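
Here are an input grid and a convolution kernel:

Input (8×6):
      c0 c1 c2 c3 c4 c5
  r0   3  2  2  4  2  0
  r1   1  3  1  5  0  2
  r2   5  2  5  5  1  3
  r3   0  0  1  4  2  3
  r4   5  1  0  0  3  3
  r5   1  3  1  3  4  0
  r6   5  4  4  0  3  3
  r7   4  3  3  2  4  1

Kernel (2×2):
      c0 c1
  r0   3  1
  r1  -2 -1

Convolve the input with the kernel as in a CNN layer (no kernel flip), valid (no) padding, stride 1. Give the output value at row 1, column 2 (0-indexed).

-7

The receptive field on the input at this output position is [1 5 / 5 5]. Elementwise product with the kernel and sum: 1·3 + 5·1 + 5·-2 + 5·-1.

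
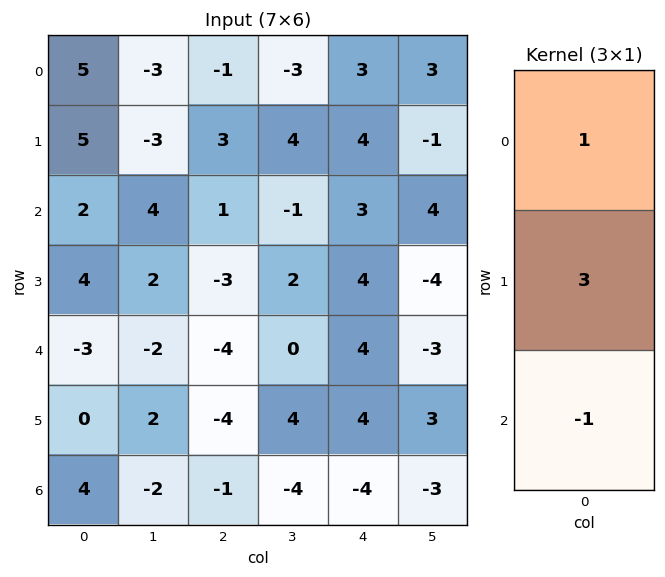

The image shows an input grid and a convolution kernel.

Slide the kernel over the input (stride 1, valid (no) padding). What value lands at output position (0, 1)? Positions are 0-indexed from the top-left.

-16

The receptive field on the input at this output position is [-3 / -3 / 4]. Elementwise product with the kernel and sum: -3·1 + -3·3 + 4·-1.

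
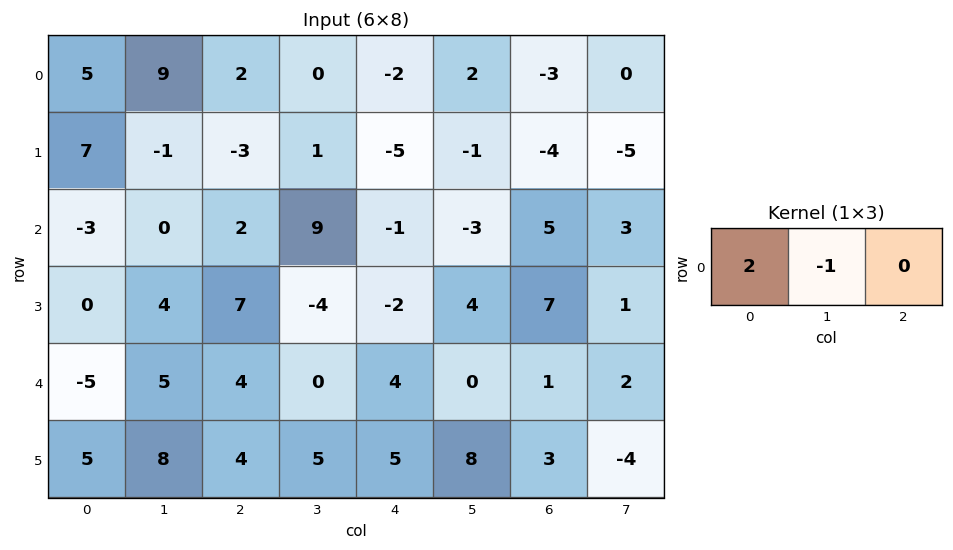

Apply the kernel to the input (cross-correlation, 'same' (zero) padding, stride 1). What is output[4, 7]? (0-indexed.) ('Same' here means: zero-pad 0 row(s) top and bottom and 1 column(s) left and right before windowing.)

The receptive field on the zero-padded input at this output position is [1 2 0]. Elementwise product with the kernel and sum: 1·2 + 2·-1.

0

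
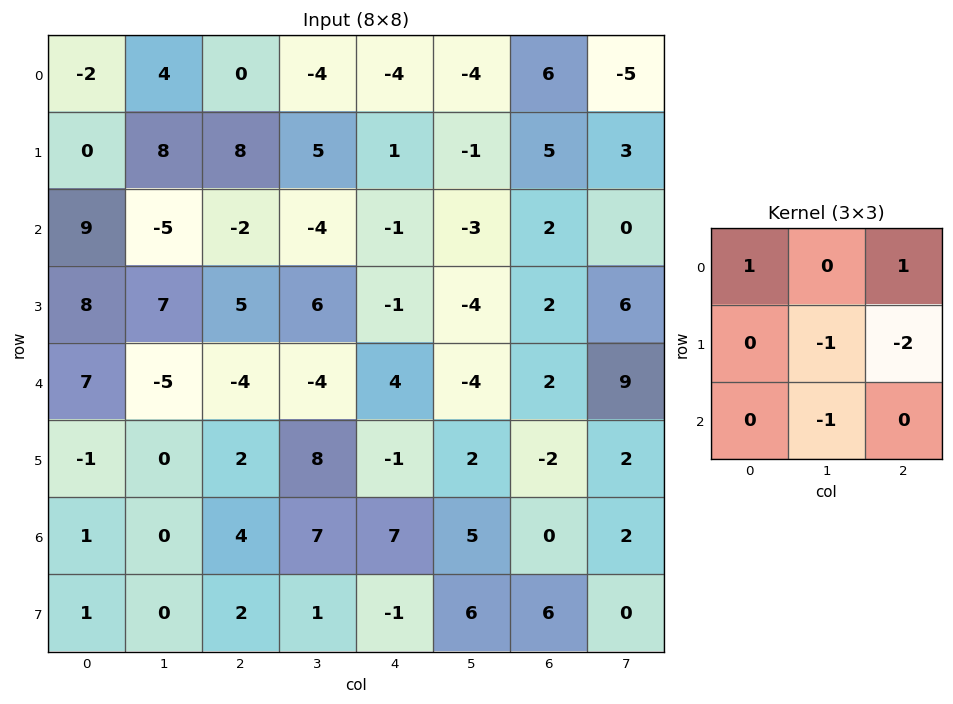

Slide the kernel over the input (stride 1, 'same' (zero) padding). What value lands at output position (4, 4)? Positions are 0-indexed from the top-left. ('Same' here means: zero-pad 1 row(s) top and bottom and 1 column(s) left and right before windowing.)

7

The receptive field on the zero-padded input at this output position is [6 -1 -4 / -4 4 -4 / 8 -1 2]. Elementwise product with the kernel and sum: 6·1 + -4·1 + 4·-1 + -4·-2 + -1·-1.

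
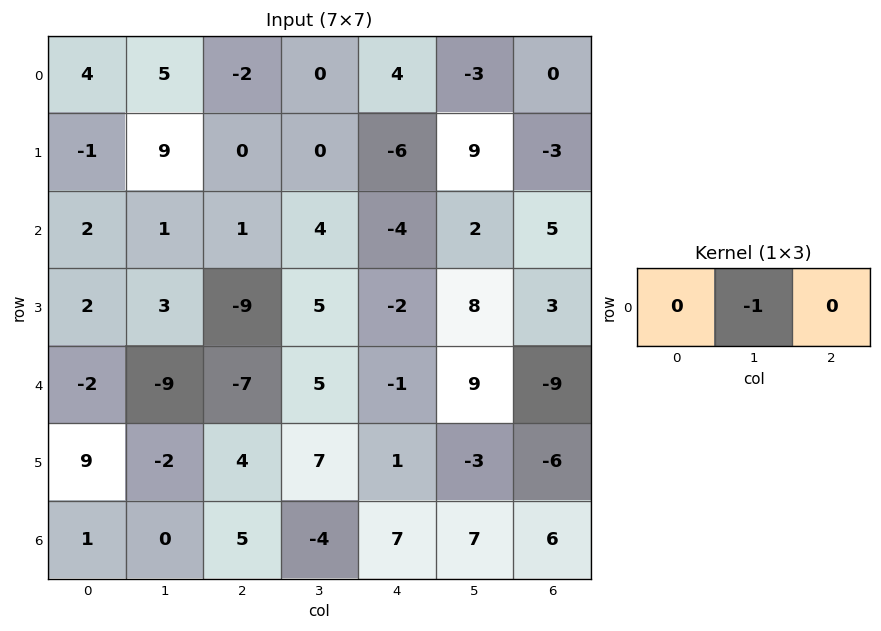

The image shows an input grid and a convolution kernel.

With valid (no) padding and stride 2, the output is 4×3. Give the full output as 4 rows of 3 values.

Output[0,0]: The receptive field on the input at this output position is [4 5 -2]. Elementwise product with the kernel and sum: 5·-1.

-5 0 3
-1 -4 -2
9 -5 -9
0 4 -7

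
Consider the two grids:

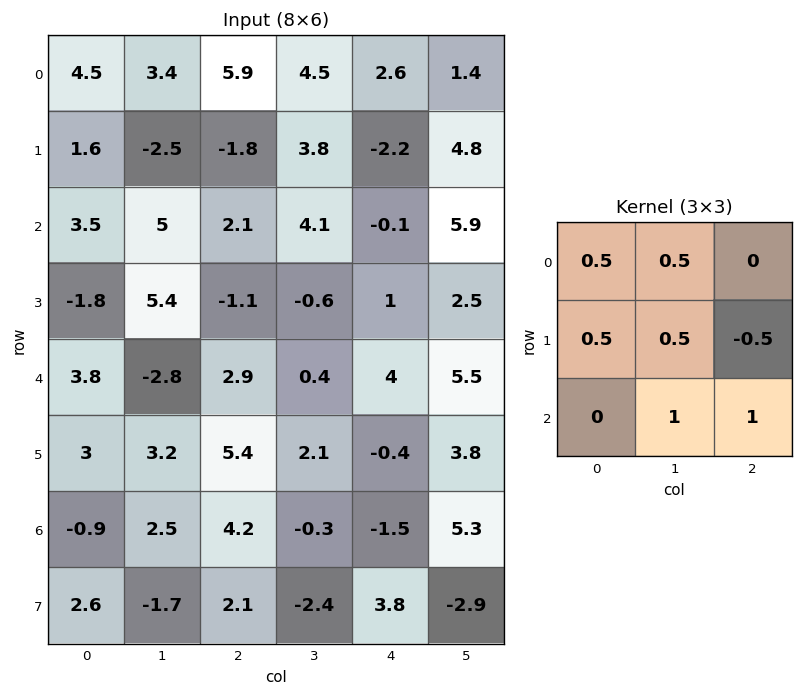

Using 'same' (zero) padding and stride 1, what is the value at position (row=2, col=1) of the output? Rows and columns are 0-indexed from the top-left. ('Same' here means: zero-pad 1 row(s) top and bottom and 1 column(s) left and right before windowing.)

The receptive field on the zero-padded input at this output position is [1.6 -2.5 -1.8 / 3.5 5 2.1 / -1.8 5.4 -1.1]. Elementwise product with the kernel and sum: 1.6·0.5 + -2.5·0.5 + 3.5·0.5 + 5·0.5 + 2.1·-0.5 + 5.4·1 + -1.1·1.

7.05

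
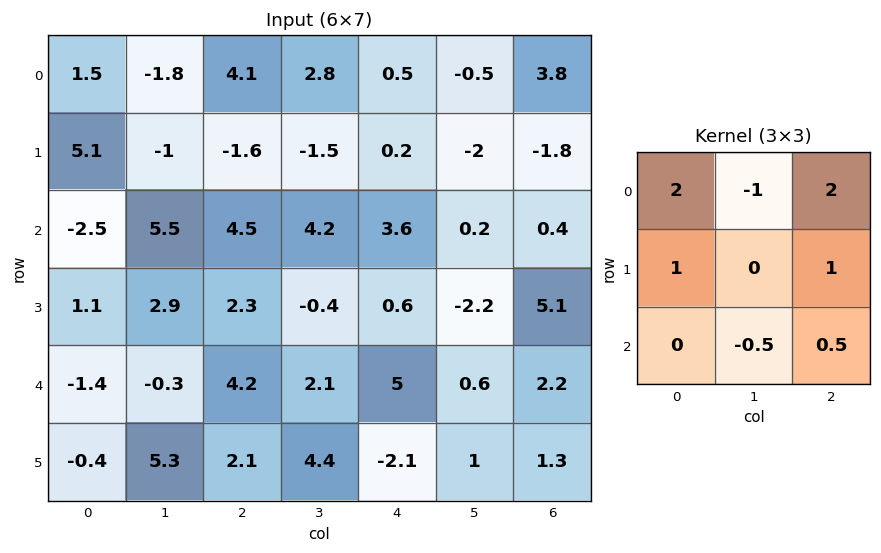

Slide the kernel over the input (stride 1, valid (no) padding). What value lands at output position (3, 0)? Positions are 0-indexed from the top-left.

5.1

The receptive field on the input at this output position is [1.1 2.9 2.3 / -1.4 -0.3 4.2 / -0.4 5.3 2.1]. Elementwise product with the kernel and sum: 1.1·2 + 2.9·-1 + 2.3·2 + -1.4·1 + 4.2·1 + 5.3·-0.5 + 2.1·0.5.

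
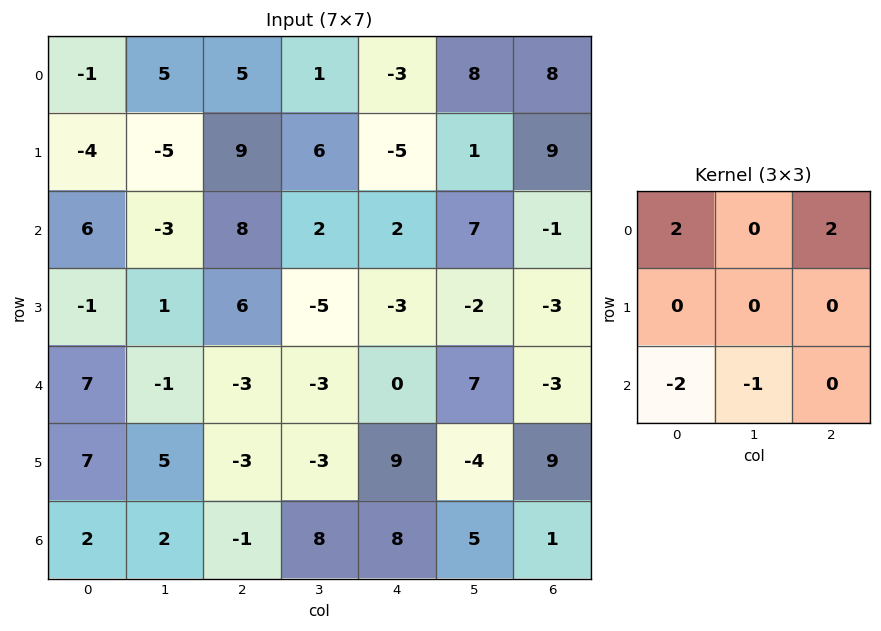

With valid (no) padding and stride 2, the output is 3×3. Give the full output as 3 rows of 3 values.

-1 -14 -1
15 29 -5
2 -12 -27

Output[0,0]: The receptive field on the input at this output position is [-1 5 5 / -4 -5 9 / 6 -3 8]. Elementwise product with the kernel and sum: -1·2 + 5·2 + 6·-2 + -3·-1.
Output[0,1]: The receptive field on the input at this output position is [5 1 -3 / 9 6 -5 / 8 2 2]. Elementwise product with the kernel and sum: 5·2 + -3·2 + 8·-2 + 2·-1.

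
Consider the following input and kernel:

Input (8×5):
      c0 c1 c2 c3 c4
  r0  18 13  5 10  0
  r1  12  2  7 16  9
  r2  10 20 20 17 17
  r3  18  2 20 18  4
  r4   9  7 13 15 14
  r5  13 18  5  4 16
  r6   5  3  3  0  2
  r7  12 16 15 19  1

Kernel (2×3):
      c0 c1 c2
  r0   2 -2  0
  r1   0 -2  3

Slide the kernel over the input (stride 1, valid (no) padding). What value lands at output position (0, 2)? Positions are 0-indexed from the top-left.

-15

The receptive field on the input at this output position is [5 10 0 / 7 16 9]. Elementwise product with the kernel and sum: 5·2 + 10·-2 + 16·-2 + 9·3.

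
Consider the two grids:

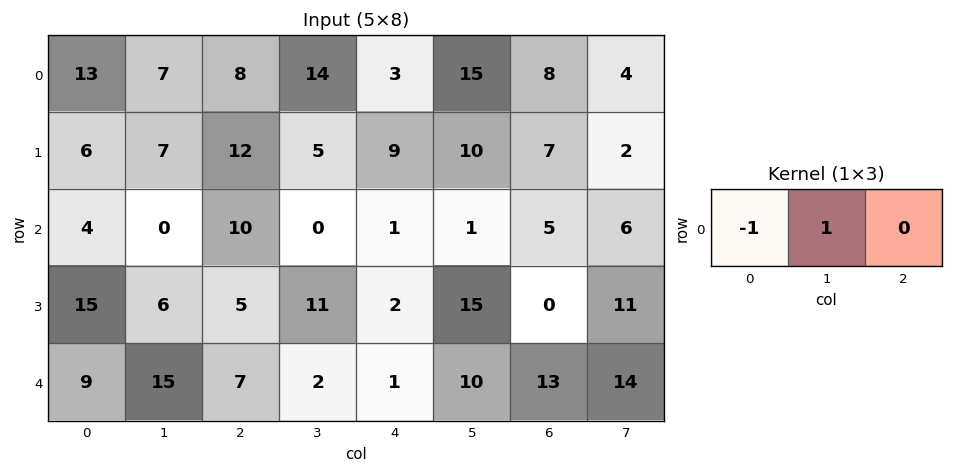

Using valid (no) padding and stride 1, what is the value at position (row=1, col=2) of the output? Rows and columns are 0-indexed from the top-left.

The receptive field on the input at this output position is [12 5 9]. Elementwise product with the kernel and sum: 12·-1 + 5·1.

-7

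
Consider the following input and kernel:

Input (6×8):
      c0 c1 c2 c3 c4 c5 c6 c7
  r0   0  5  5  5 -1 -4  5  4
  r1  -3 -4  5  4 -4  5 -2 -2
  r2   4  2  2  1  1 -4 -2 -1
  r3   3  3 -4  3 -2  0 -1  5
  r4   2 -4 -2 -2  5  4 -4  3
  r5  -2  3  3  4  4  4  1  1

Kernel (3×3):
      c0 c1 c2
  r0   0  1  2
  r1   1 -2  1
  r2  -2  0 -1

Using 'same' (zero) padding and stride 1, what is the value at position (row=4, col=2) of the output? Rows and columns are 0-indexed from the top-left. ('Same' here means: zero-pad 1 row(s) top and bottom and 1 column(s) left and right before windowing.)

The receptive field on the zero-padded input at this output position is [3 -4 3 / -4 -2 -2 / 3 3 4]. Elementwise product with the kernel and sum: -4·1 + 3·2 + -4·1 + -2·-2 + -2·1 + 3·-2 + 4·-1.

-10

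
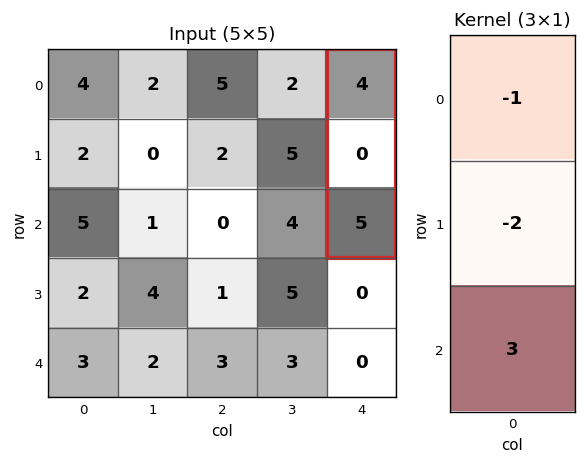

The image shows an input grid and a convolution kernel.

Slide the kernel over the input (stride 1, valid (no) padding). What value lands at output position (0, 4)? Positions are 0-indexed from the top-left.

11

The receptive field on the input at this output position is [4 / 0 / 5]. Elementwise product with the kernel and sum: 4·-1 + 0·-2 + 5·3.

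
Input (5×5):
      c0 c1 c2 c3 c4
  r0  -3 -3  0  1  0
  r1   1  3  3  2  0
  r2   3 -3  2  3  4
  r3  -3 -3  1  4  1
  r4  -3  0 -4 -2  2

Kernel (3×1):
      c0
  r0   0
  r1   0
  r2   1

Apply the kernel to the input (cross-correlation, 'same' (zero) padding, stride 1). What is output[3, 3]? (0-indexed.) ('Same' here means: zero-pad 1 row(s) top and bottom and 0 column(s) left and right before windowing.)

-2

The receptive field on the zero-padded input at this output position is [3 / 4 / -2]. Elementwise product with the kernel and sum: -2·1.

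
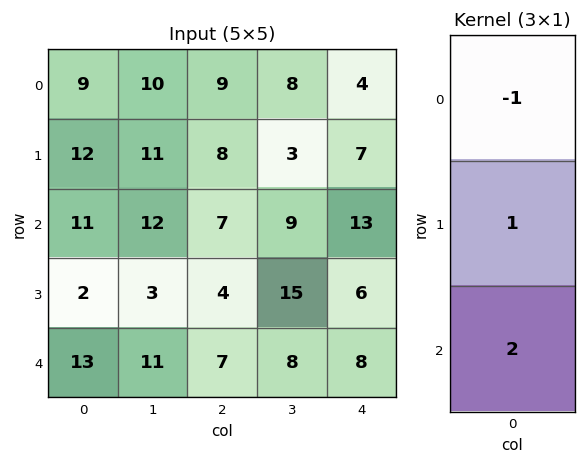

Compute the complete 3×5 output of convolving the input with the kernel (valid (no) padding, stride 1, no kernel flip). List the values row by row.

Output[0,0]: The receptive field on the input at this output position is [9 / 12 / 11]. Elementwise product with the kernel and sum: 9·-1 + 12·1 + 11·2.

25 25 13 13 29
3 7 7 36 18
17 13 11 22 9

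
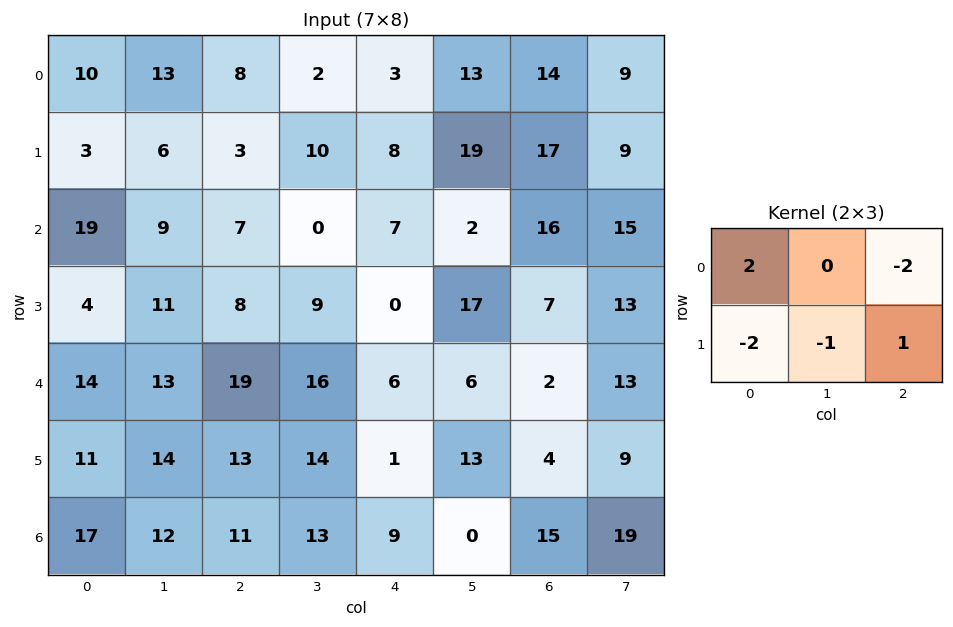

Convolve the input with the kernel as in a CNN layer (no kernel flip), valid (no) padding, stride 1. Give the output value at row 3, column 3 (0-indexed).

The receptive field on the input at this output position is [9 0 17 / 16 6 6]. Elementwise product with the kernel and sum: 9·2 + 17·-2 + 16·-2 + 6·-1 + 6·1.

-48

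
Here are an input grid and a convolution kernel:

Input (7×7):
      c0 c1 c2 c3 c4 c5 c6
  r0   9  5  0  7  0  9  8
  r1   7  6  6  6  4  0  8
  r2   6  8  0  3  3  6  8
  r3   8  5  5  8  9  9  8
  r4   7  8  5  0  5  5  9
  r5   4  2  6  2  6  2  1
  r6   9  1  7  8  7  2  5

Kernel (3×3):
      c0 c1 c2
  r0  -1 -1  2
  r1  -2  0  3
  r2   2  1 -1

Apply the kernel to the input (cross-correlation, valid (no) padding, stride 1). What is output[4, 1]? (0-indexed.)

The receptive field on the input at this output position is [8 5 0 / 2 6 2 / 1 7 8]. Elementwise product with the kernel and sum: 8·-1 + 5·-1 + 0·2 + 2·-2 + 2·3 + 1·2 + 7·1 + 8·-1.

-10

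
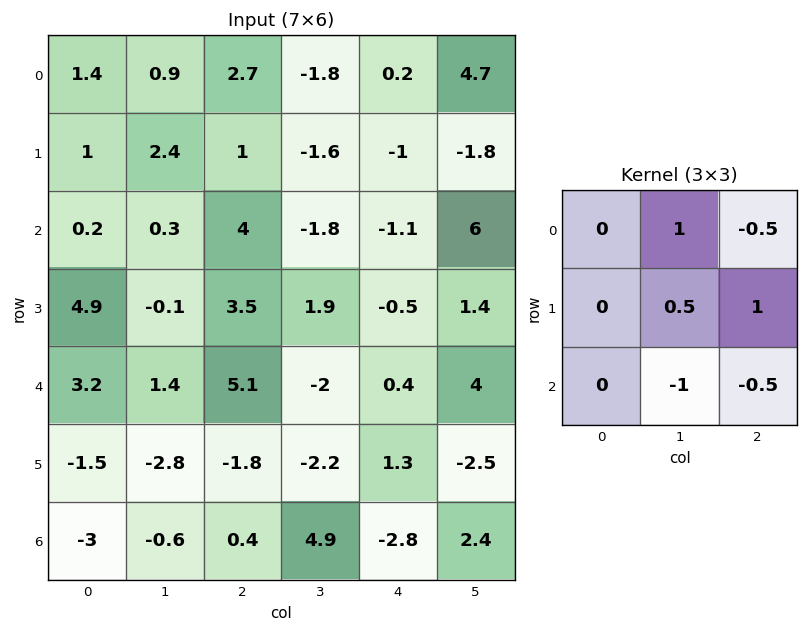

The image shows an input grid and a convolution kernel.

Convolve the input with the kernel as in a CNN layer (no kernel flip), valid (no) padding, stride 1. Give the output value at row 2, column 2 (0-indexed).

1

The receptive field on the input at this output position is [4 -1.8 -1.1 / 3.5 1.9 -0.5 / 5.1 -2 0.4]. Elementwise product with the kernel and sum: -1.8·1 + -1.1·-0.5 + 1.9·0.5 + -0.5·1 + -2·-1 + 0.4·-0.5.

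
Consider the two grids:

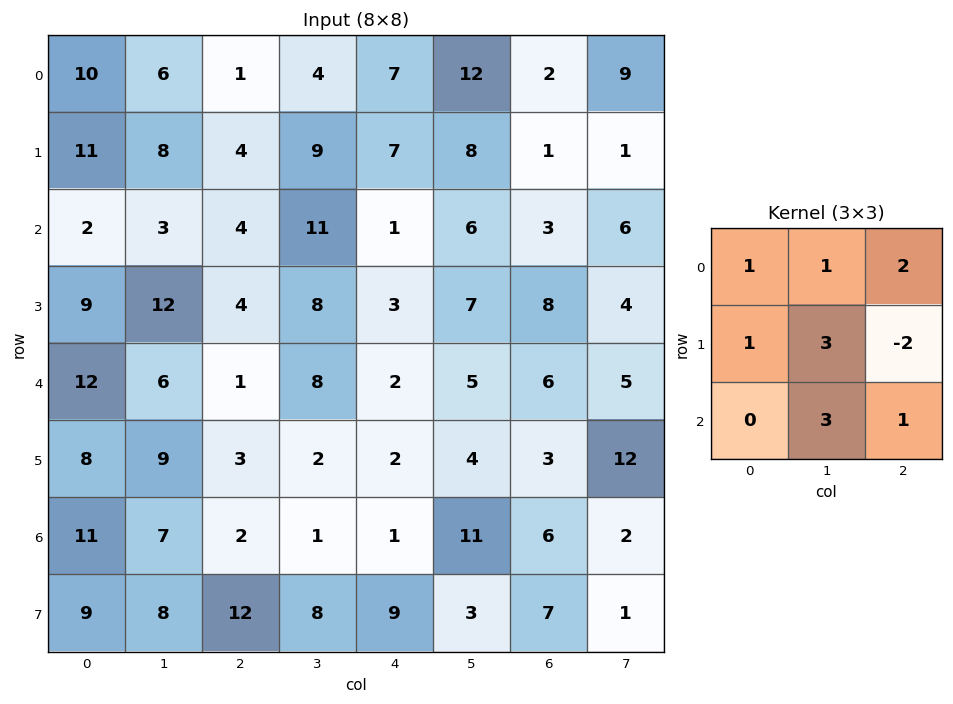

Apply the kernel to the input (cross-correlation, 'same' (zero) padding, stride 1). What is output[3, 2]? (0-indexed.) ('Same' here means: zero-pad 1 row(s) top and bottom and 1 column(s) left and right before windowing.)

48

The receptive field on the zero-padded input at this output position is [3 4 11 / 12 4 8 / 6 1 8]. Elementwise product with the kernel and sum: 3·1 + 4·1 + 11·2 + 12·1 + 4·3 + 8·-2 + 1·3 + 8·1.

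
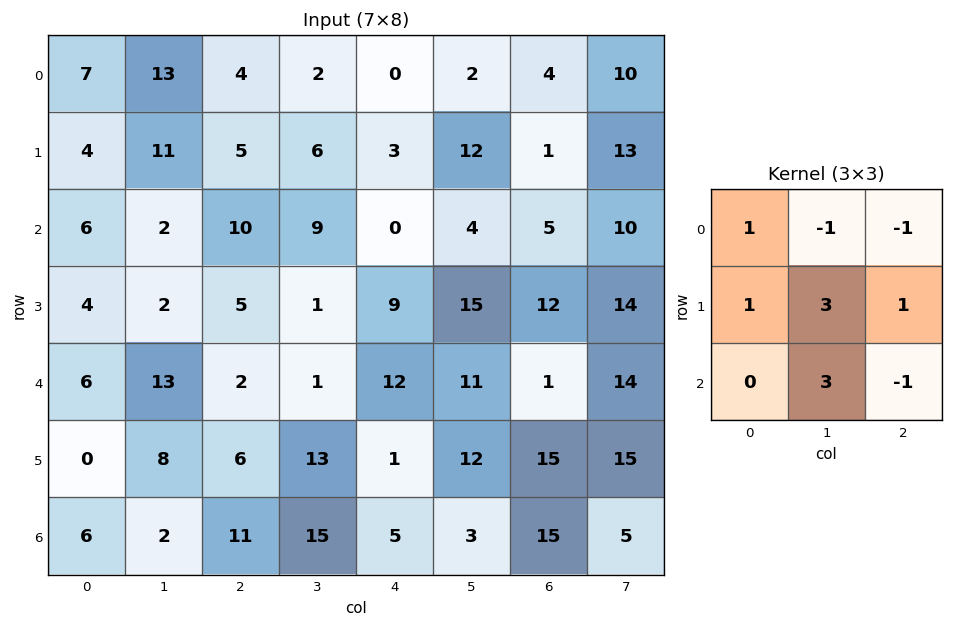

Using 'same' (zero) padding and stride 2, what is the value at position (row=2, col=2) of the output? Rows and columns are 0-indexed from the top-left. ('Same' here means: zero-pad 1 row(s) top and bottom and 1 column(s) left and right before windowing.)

16

The receptive field on the zero-padded input at this output position is [1 9 15 / 1 12 11 / 13 1 12]. Elementwise product with the kernel and sum: 1·1 + 9·-1 + 15·-1 + 1·1 + 12·3 + 11·1 + 1·3 + 12·-1.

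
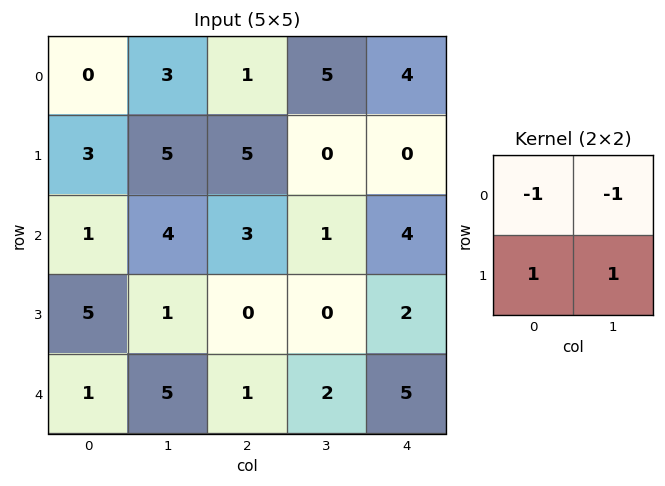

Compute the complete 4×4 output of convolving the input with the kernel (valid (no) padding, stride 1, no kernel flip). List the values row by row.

5 6 -1 -9
-3 -3 -1 5
1 -6 -4 -3
0 5 3 5

Output[0,0]: The receptive field on the input at this output position is [0 3 / 3 5]. Elementwise product with the kernel and sum: 0·-1 + 3·-1 + 3·1 + 5·1.
Output[0,1]: The receptive field on the input at this output position is [3 1 / 5 5]. Elementwise product with the kernel and sum: 3·-1 + 1·-1 + 5·1 + 5·1.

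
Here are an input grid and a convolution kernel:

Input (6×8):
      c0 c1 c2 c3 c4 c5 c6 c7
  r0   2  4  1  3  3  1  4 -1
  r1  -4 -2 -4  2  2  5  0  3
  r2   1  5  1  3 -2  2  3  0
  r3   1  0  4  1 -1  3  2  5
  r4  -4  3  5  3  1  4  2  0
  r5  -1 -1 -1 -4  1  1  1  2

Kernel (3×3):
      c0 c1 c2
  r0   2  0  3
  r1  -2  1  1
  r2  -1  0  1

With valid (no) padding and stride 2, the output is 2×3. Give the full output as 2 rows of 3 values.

9 20 24
16 -16 13

Output[0,0]: The receptive field on the input at this output position is [2 4 1 / -4 -2 -4 / 1 5 1]. Elementwise product with the kernel and sum: 2·2 + 1·3 + -4·-2 + -2·1 + -4·1 + 1·-1 + 1·1.
Output[0,1]: The receptive field on the input at this output position is [1 3 3 / -4 2 2 / 1 3 -2]. Elementwise product with the kernel and sum: 1·2 + 3·3 + -4·-2 + 2·1 + 2·1 + 1·-1 + -2·1.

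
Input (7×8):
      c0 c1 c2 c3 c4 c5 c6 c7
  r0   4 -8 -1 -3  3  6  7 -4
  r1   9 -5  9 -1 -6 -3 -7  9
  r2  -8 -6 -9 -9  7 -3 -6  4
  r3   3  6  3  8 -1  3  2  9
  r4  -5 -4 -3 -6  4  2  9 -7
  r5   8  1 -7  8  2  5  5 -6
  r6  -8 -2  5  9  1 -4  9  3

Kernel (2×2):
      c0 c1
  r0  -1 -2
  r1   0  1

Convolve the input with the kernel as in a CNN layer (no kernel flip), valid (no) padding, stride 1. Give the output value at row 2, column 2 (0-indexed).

The receptive field on the input at this output position is [-9 -9 / 3 8]. Elementwise product with the kernel and sum: -9·-1 + -9·-2 + 8·1.

35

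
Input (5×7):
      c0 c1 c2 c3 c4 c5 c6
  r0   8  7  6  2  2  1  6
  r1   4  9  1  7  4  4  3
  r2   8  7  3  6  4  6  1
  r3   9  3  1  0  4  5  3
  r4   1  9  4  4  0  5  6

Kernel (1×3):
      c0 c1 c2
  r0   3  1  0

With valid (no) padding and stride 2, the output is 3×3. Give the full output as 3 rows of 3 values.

31 20 7
31 15 18
12 16 5

Output[0,0]: The receptive field on the input at this output position is [8 7 6]. Elementwise product with the kernel and sum: 8·3 + 7·1.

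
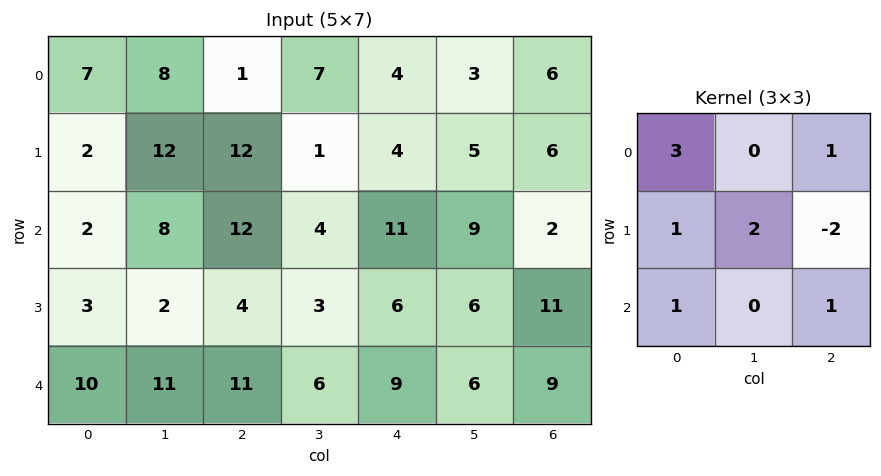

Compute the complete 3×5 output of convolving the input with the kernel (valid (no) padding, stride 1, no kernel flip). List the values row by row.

38 77 36 36 33
19 66 48 25 60
38 49 65 36 49

Output[0,0]: The receptive field on the input at this output position is [7 8 1 / 2 12 12 / 2 8 12]. Elementwise product with the kernel and sum: 7·3 + 1·1 + 2·1 + 12·2 + 12·-2 + 2·1 + 12·1.
Output[0,1]: The receptive field on the input at this output position is [8 1 7 / 12 12 1 / 8 12 4]. Elementwise product with the kernel and sum: 8·3 + 7·1 + 12·1 + 12·2 + 1·-2 + 8·1 + 4·1.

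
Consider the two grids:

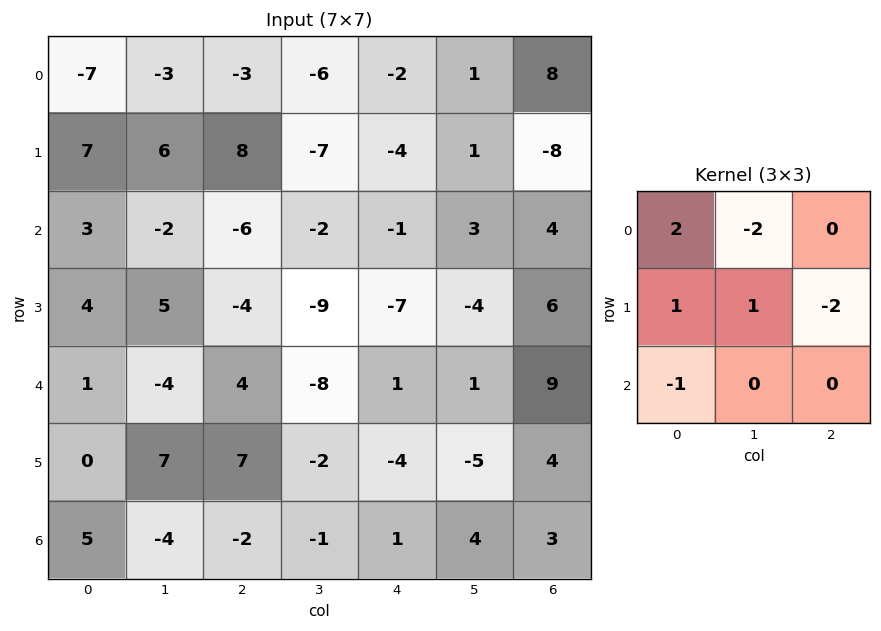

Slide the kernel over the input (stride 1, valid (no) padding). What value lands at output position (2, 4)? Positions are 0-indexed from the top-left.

-32

The receptive field on the input at this output position is [-1 3 4 / -7 -4 6 / 1 1 9]. Elementwise product with the kernel and sum: -1·2 + 3·-2 + -7·1 + -4·1 + 6·-2 + 1·-1.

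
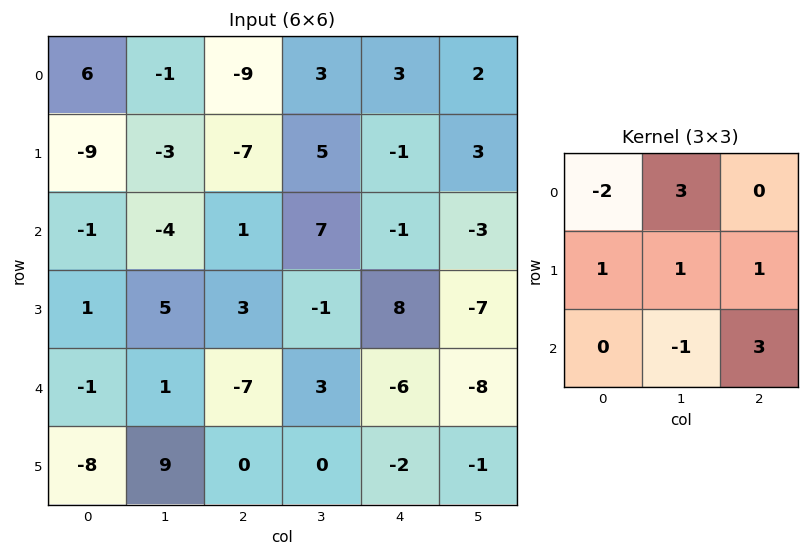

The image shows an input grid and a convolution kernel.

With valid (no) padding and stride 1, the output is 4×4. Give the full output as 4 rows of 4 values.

-27 -10 14 2
9 -17 61 -39
-23 34 8 -35
-3 -4 -25 14

Output[0,0]: The receptive field on the input at this output position is [6 -1 -9 / -9 -3 -7 / -1 -4 1]. Elementwise product with the kernel and sum: 6·-2 + -1·3 + -9·1 + -3·1 + -7·1 + -4·-1 + 1·3.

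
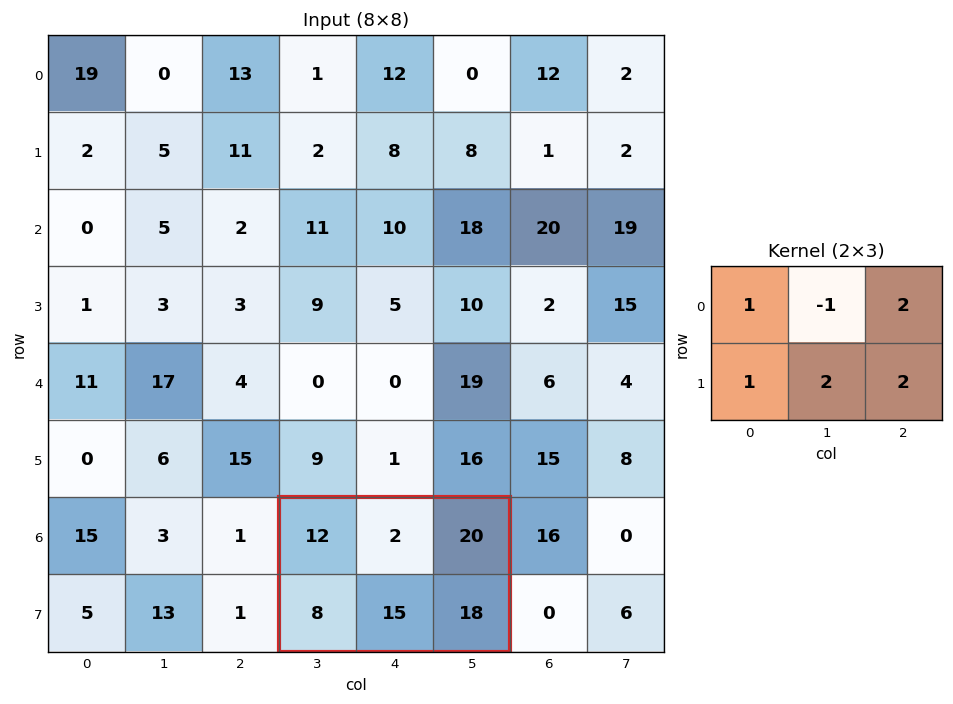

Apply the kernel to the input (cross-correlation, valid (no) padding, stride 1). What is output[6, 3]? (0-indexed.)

124

The receptive field on the input at this output position is [12 2 20 / 8 15 18]. Elementwise product with the kernel and sum: 12·1 + 2·-1 + 20·2 + 8·1 + 15·2 + 18·2.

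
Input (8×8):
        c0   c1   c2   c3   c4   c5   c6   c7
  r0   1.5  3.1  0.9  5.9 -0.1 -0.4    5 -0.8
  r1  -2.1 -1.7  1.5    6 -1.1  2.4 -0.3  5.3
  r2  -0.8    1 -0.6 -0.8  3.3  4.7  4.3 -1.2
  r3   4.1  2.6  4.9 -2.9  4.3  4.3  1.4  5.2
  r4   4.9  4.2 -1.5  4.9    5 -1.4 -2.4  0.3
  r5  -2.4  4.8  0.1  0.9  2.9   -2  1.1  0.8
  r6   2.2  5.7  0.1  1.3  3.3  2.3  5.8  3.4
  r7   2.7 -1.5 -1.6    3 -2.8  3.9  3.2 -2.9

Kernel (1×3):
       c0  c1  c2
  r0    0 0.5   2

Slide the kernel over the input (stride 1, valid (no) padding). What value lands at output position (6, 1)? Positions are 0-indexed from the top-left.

The receptive field on the input at this output position is [5.7 0.1 1.3]. Elementwise product with the kernel and sum: 0.1·0.5 + 1.3·2.

2.65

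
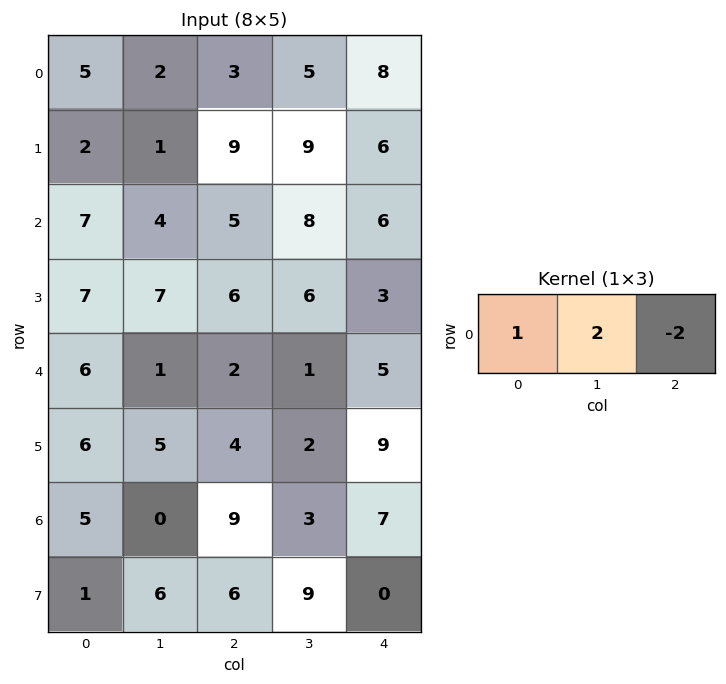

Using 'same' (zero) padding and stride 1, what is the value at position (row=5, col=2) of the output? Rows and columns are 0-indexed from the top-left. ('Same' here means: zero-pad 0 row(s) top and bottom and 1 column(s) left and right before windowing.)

The receptive field on the zero-padded input at this output position is [5 4 2]. Elementwise product with the kernel and sum: 5·1 + 4·2 + 2·-2.

9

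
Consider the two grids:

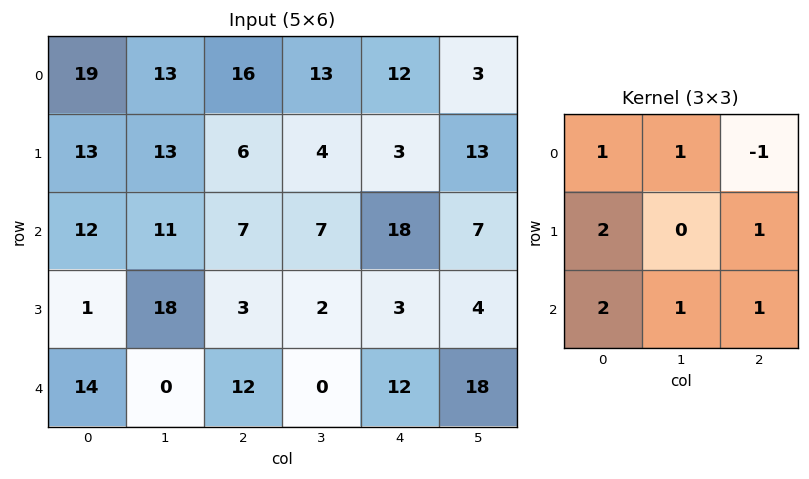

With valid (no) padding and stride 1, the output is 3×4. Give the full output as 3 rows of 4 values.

Output[0,0]: The receptive field on the input at this output position is [19 13 16 / 13 13 6 / 12 11 7]. Elementwise product with the kernel and sum: 19·1 + 13·1 + 16·-1 + 13·2 + 6·1 + 12·2 + 11·1 + 7·1.

90 82 71 82
74 85 50 26
61 61 41 56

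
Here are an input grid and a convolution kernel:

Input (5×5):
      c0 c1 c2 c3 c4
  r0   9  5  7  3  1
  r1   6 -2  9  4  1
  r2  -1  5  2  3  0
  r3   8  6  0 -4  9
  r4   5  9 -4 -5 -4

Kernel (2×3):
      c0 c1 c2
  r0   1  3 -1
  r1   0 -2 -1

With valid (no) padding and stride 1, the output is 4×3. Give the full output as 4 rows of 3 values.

12 1 6
-21 14 14
0 12 10
12 23 -7

Output[0,0]: The receptive field on the input at this output position is [9 5 7 / 6 -2 9]. Elementwise product with the kernel and sum: 9·1 + 5·3 + 7·-1 + -2·-2 + 9·-1.
Output[0,1]: The receptive field on the input at this output position is [5 7 3 / -2 9 4]. Elementwise product with the kernel and sum: 5·1 + 7·3 + 3·-1 + 9·-2 + 4·-1.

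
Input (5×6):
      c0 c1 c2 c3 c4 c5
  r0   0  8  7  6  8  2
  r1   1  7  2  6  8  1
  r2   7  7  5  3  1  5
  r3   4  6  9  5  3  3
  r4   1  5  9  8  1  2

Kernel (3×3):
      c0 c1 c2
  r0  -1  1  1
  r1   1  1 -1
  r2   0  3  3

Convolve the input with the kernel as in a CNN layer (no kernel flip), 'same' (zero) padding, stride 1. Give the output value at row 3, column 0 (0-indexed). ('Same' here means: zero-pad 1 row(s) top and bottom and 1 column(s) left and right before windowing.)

30

The receptive field on the zero-padded input at this output position is [0 7 7 / 0 4 6 / 0 1 5]. Elementwise product with the kernel and sum: 0·-1 + 7·1 + 7·1 + 0·1 + 4·1 + 6·-1 + 1·3 + 5·3.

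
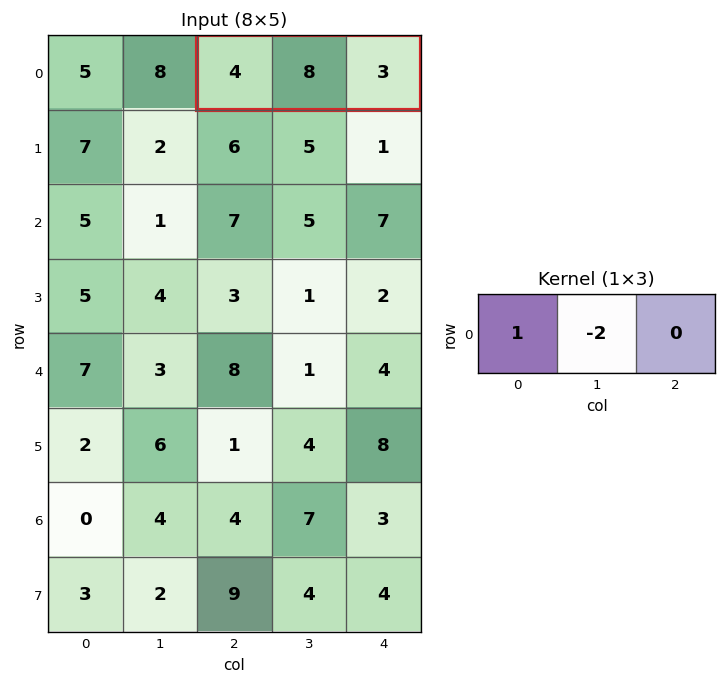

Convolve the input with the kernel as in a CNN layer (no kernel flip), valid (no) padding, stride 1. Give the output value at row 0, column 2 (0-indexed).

The receptive field on the input at this output position is [4 8 3]. Elementwise product with the kernel and sum: 4·1 + 8·-2.

-12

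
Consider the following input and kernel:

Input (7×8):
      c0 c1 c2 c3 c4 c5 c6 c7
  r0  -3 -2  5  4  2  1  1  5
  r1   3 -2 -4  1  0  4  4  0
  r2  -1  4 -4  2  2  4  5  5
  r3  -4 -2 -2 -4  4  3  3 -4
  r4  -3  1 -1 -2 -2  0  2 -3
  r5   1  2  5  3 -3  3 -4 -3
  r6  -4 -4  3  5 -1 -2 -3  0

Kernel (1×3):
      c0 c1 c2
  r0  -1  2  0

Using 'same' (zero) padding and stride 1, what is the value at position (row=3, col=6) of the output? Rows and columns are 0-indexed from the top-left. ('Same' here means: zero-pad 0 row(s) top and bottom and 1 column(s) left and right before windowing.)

The receptive field on the zero-padded input at this output position is [3 3 -4]. Elementwise product with the kernel and sum: 3·-1 + 3·2.

3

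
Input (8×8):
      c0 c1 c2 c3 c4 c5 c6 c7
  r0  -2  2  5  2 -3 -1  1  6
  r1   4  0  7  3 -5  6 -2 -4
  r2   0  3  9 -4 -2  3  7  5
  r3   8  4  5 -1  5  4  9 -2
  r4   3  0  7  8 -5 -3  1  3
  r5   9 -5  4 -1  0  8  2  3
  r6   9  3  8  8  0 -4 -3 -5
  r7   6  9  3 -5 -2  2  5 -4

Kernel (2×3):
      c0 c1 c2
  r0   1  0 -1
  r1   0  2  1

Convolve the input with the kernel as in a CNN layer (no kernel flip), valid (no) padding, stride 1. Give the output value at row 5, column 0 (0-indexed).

19

The receptive field on the input at this output position is [9 -5 4 / 9 3 8]. Elementwise product with the kernel and sum: 9·1 + 4·-1 + 3·2 + 8·1.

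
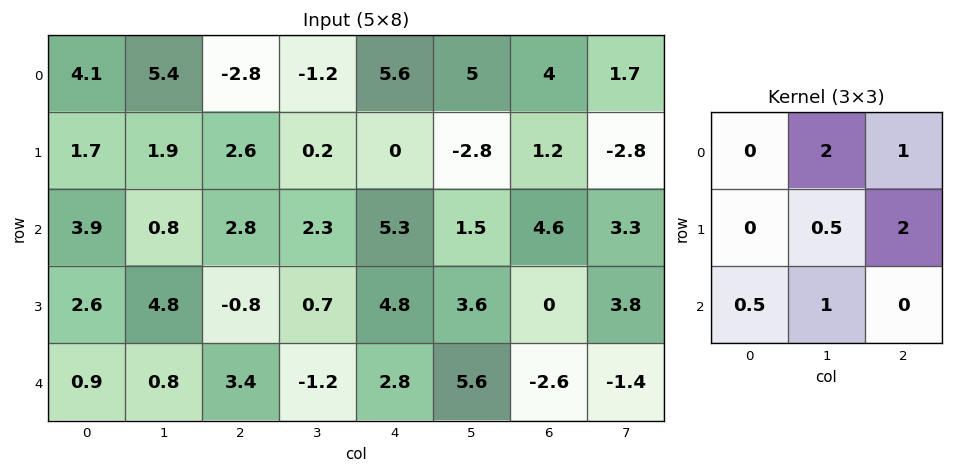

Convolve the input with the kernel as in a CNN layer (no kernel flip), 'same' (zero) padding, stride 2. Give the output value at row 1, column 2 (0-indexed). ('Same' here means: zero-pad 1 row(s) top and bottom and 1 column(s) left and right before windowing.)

8

The receptive field on the zero-padded input at this output position is [0.2 0 -2.8 / 2.3 5.3 1.5 / 0.7 4.8 3.6]. Elementwise product with the kernel and sum: 0·2 + -2.8·1 + 5.3·0.5 + 1.5·2 + 0.7·0.5 + 4.8·1.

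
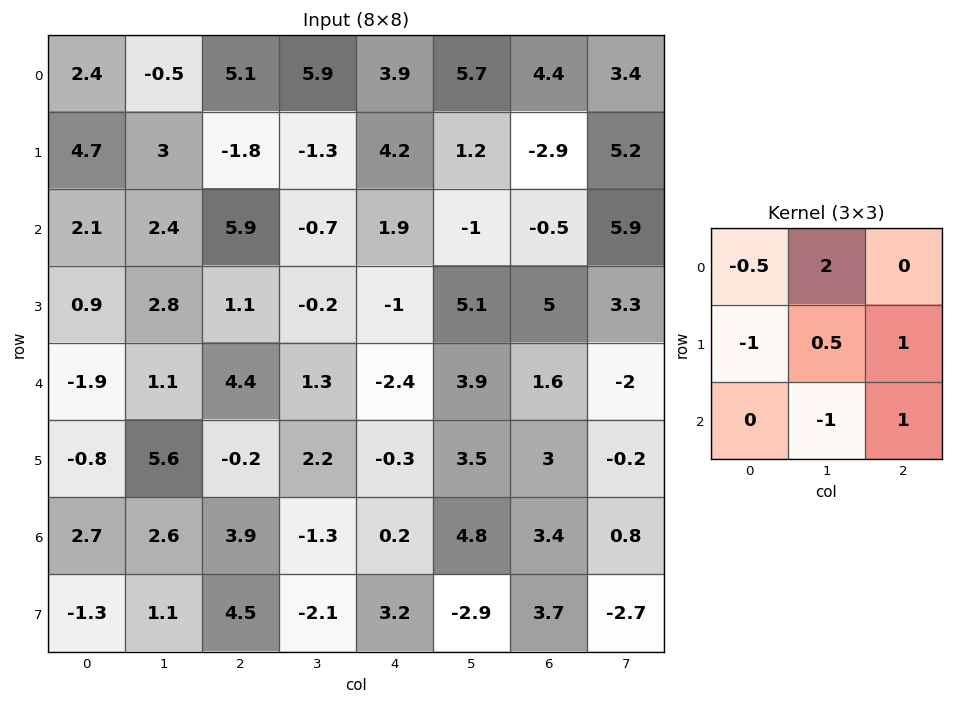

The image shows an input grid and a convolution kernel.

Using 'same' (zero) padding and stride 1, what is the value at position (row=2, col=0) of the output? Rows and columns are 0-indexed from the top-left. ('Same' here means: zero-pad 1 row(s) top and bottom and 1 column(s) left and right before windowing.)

14.75

The receptive field on the zero-padded input at this output position is [0 4.7 3 / 0 2.1 2.4 / 0 0.9 2.8]. Elementwise product with the kernel and sum: 0·-0.5 + 4.7·2 + 0·-1 + 2.1·0.5 + 2.4·1 + 0.9·-1 + 2.8·1.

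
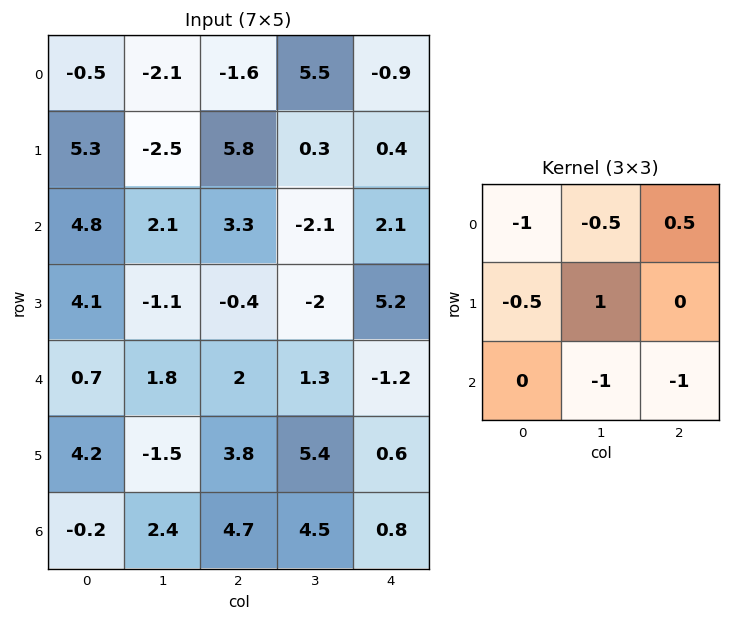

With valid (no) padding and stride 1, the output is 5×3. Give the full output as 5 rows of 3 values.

-9.8 11.5 -4.2
0.05 4.4 -12.7
-11.15 -7.95 -3.1
-4.6 -7.8 -1.7
-11.3 -6.8 -5.05

Output[0,0]: The receptive field on the input at this output position is [-0.5 -2.1 -1.6 / 5.3 -2.5 5.8 / 4.8 2.1 3.3]. Elementwise product with the kernel and sum: -0.5·-1 + -2.1·-0.5 + -1.6·0.5 + 5.3·-0.5 + -2.5·1 + 2.1·-1 + 3.3·-1.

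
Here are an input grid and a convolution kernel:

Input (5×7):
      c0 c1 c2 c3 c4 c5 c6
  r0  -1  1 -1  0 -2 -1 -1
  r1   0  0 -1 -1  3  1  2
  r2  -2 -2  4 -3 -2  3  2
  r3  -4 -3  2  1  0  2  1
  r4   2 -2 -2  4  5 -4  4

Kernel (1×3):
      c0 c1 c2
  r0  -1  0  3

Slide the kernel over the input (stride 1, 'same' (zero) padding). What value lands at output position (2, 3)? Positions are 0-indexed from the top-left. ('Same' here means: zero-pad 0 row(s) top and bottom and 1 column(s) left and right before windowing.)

The receptive field on the zero-padded input at this output position is [4 -3 -2]. Elementwise product with the kernel and sum: 4·-1 + -2·3.

-10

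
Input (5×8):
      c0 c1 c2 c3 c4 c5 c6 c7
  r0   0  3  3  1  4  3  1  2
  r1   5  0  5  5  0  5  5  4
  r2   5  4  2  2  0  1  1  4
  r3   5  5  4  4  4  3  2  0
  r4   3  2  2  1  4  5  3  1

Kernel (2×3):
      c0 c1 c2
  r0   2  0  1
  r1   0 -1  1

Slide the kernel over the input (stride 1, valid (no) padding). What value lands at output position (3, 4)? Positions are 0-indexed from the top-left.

The receptive field on the input at this output position is [4 3 2 / 4 5 3]. Elementwise product with the kernel and sum: 4·2 + 2·1 + 5·-1 + 3·1.

8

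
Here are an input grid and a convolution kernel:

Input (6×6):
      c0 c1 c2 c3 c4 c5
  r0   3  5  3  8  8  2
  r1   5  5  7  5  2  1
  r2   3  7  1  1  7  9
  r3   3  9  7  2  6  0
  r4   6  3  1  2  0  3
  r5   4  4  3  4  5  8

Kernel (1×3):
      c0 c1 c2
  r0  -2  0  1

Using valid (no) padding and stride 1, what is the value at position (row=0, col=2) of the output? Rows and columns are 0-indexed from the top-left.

2

The receptive field on the input at this output position is [3 8 8]. Elementwise product with the kernel and sum: 3·-2 + 8·1.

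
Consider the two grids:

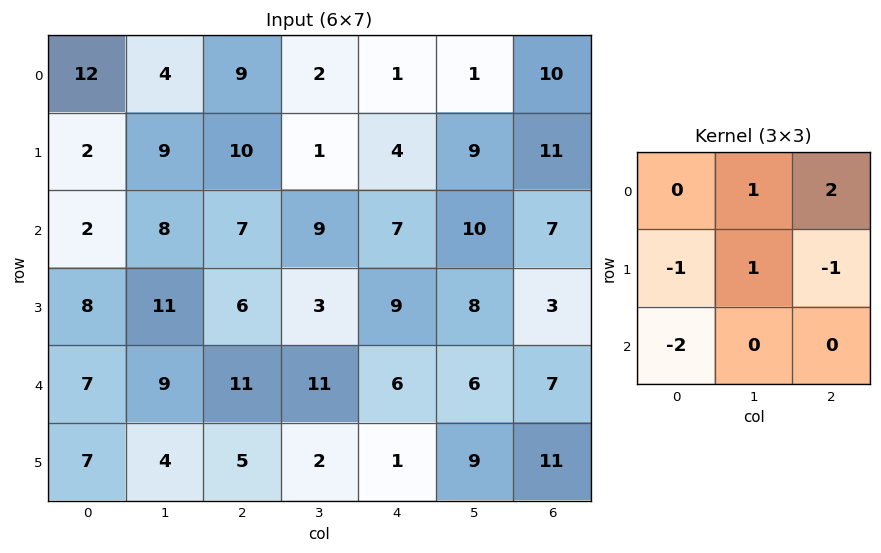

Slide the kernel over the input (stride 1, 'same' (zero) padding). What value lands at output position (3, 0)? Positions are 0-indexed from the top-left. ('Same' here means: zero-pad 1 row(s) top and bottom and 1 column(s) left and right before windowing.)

The receptive field on the zero-padded input at this output position is [0 2 8 / 0 8 11 / 0 7 9]. Elementwise product with the kernel and sum: 2·1 + 8·2 + 0·-1 + 8·1 + 11·-1 + 0·-2.

15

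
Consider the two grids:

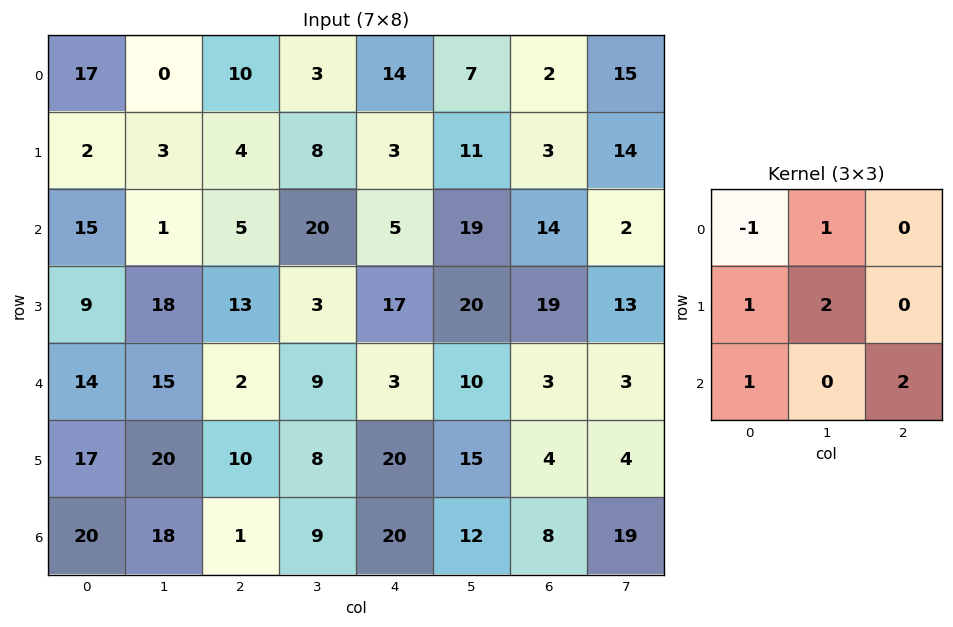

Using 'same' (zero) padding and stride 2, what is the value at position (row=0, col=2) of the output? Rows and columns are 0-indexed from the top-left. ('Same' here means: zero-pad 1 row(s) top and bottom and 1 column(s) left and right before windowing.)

61

The receptive field on the zero-padded input at this output position is [0 0 0 / 3 14 7 / 8 3 11]. Elementwise product with the kernel and sum: 0·-1 + 0·1 + 3·1 + 14·2 + 8·1 + 11·2.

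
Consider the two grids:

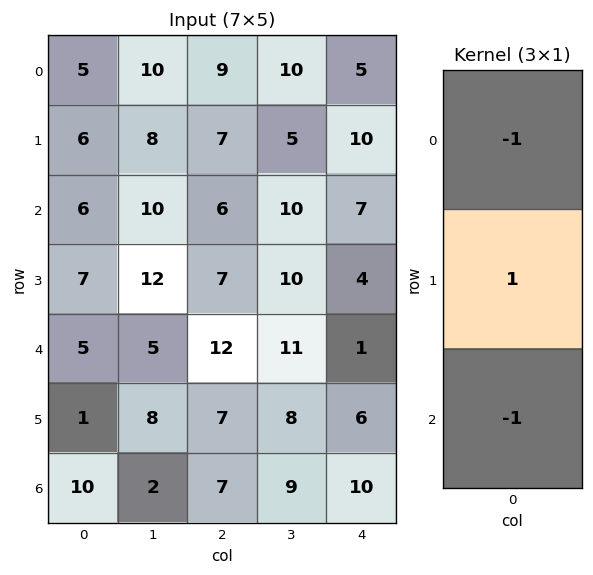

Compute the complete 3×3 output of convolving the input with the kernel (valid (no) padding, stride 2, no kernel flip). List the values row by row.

-5 -8 -2
-4 -11 -4
-14 -12 -5

Output[0,0]: The receptive field on the input at this output position is [5 / 6 / 6]. Elementwise product with the kernel and sum: 5·-1 + 6·1 + 6·-1.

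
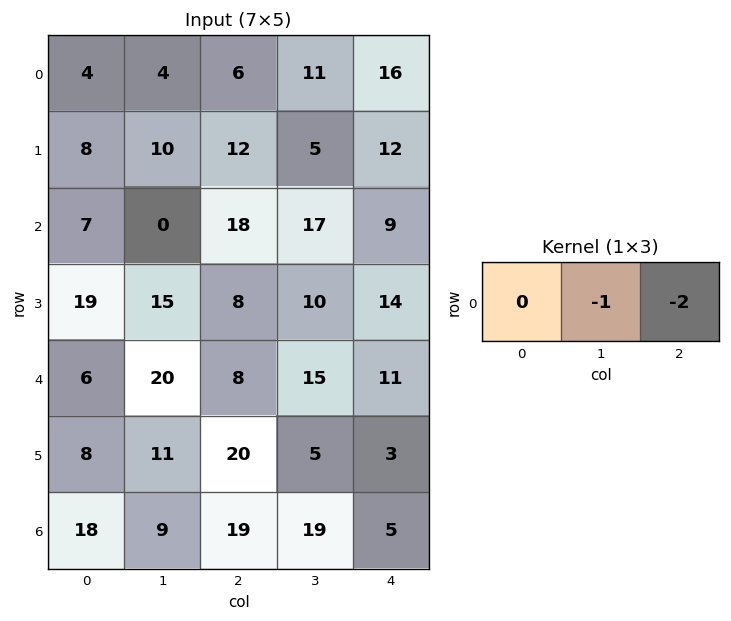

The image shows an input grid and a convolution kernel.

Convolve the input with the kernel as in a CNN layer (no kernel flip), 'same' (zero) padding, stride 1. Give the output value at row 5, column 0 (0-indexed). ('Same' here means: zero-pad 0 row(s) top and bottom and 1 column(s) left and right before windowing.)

The receptive field on the zero-padded input at this output position is [0 8 11]. Elementwise product with the kernel and sum: 8·-1 + 11·-2.

-30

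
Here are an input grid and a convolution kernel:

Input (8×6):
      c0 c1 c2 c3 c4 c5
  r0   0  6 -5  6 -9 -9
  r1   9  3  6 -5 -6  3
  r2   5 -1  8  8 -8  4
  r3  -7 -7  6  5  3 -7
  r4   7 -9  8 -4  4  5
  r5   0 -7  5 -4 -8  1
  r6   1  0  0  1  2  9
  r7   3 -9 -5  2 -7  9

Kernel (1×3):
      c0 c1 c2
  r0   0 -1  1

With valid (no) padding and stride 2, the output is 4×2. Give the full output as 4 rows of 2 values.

Output[0,0]: The receptive field on the input at this output position is [0 6 -5]. Elementwise product with the kernel and sum: 6·-1 + -5·1.
Output[0,1]: The receptive field on the input at this output position is [-5 6 -9]. Elementwise product with the kernel and sum: 6·-1 + -9·1.

-11 -15
9 -16
17 8
0 1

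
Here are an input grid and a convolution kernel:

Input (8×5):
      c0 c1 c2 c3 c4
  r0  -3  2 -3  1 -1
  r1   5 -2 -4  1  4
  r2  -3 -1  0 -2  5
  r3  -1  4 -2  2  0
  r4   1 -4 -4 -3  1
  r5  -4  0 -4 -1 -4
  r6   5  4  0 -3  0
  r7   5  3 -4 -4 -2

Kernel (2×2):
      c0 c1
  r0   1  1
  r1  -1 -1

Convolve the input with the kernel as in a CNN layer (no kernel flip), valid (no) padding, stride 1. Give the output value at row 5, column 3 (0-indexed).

The receptive field on the input at this output position is [-1 -4 / -3 0]. Elementwise product with the kernel and sum: -1·1 + -4·1 + -3·-1 + 0·-1.

-2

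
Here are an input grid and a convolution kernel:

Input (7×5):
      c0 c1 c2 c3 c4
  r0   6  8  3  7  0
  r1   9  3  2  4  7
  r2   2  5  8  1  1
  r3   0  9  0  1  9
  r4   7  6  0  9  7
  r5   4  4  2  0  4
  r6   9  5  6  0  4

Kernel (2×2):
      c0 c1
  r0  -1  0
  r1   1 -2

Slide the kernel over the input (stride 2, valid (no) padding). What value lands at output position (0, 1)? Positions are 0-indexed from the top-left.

-9

The receptive field on the input at this output position is [3 7 / 2 4]. Elementwise product with the kernel and sum: 3·-1 + 2·1 + 4·-2.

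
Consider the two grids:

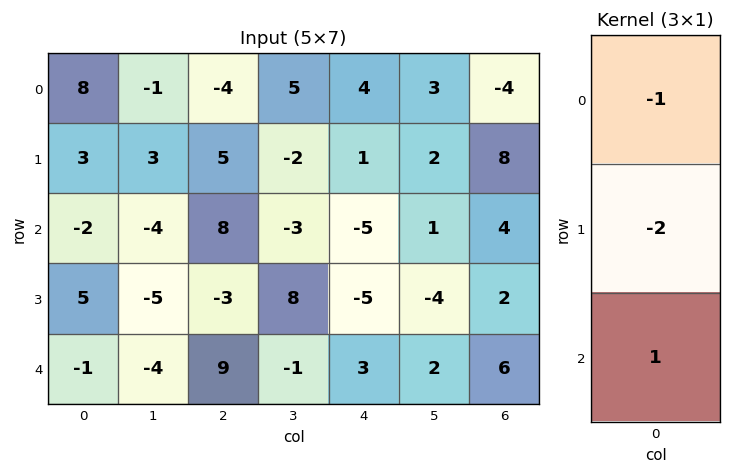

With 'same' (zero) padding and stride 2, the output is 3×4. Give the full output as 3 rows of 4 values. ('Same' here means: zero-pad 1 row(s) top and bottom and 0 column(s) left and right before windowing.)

-13 13 -7 16
6 -24 4 -14
-3 -15 -1 -14

Output[0,0]: The receptive field on the zero-padded input at this output position is [0 / 8 / 3]. Elementwise product with the kernel and sum: 0·-1 + 8·-2 + 3·1.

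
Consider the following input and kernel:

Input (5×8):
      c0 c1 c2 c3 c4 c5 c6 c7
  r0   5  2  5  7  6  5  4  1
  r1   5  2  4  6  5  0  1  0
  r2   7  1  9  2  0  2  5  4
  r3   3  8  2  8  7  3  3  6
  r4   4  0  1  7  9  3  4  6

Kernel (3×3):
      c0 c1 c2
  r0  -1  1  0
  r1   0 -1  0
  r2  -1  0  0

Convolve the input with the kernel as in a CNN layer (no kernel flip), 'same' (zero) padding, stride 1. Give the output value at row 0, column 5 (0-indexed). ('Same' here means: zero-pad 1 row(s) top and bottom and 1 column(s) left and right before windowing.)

The receptive field on the zero-padded input at this output position is [0 0 0 / 6 5 4 / 5 0 1]. Elementwise product with the kernel and sum: 0·-1 + 0·1 + 5·-1 + 5·-1.

-10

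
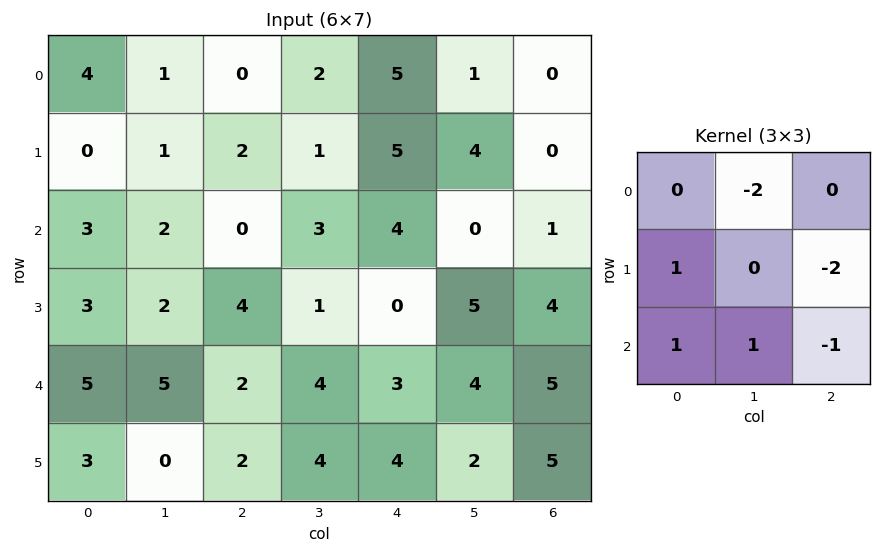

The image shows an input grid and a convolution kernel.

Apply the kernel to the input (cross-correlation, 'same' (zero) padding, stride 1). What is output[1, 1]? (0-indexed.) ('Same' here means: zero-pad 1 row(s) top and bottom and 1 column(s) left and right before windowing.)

The receptive field on the zero-padded input at this output position is [4 1 0 / 0 1 2 / 3 2 0]. Elementwise product with the kernel and sum: 1·-2 + 0·1 + 2·-2 + 3·1 + 2·1 + 0·-1.

-1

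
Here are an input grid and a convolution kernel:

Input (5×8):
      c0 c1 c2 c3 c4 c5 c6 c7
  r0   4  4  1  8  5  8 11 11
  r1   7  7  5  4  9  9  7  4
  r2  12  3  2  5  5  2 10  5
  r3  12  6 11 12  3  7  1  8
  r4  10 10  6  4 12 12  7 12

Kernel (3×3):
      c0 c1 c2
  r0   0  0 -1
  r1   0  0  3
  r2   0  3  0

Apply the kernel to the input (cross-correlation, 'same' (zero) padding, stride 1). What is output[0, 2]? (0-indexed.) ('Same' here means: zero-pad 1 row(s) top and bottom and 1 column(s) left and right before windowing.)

The receptive field on the zero-padded input at this output position is [0 0 0 / 4 1 8 / 7 5 4]. Elementwise product with the kernel and sum: 0·-1 + 8·3 + 5·3.

39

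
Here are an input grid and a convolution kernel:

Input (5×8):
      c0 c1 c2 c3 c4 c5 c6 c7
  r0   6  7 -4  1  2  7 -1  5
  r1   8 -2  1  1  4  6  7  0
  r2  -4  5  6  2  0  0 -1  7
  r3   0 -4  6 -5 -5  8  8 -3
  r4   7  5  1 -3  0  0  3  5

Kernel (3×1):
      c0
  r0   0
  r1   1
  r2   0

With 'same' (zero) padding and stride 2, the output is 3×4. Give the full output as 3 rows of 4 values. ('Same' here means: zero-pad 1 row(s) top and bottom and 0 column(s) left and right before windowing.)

6 -4 2 -1
-4 6 0 -1
7 1 0 3

Output[0,0]: The receptive field on the zero-padded input at this output position is [0 / 6 / 8]. Elementwise product with the kernel and sum: 6·1.
Output[0,1]: The receptive field on the zero-padded input at this output position is [0 / -4 / 1]. Elementwise product with the kernel and sum: -4·1.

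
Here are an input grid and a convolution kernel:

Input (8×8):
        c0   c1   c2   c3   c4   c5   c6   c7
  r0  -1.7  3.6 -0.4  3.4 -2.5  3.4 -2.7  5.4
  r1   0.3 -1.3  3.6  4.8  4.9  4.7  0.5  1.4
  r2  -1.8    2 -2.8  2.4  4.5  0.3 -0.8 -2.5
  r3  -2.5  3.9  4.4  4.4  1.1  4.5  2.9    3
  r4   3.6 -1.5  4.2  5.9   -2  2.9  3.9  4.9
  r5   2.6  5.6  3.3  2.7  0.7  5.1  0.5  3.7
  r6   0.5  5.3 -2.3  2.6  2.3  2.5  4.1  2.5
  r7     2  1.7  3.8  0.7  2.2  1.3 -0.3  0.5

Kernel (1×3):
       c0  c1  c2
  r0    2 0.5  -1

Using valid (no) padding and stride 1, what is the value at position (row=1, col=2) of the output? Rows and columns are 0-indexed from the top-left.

4.7

The receptive field on the input at this output position is [3.6 4.8 4.9]. Elementwise product with the kernel and sum: 3.6·2 + 4.8·0.5 + 4.9·-1.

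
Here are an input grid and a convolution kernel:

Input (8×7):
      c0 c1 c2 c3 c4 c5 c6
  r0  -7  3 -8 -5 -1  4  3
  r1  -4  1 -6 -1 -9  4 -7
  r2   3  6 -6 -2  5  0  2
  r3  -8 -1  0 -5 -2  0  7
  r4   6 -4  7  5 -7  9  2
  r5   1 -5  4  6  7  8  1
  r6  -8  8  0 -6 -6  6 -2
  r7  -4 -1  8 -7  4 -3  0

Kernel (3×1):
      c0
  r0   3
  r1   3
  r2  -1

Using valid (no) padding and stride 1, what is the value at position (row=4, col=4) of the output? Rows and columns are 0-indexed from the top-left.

6

The receptive field on the input at this output position is [-7 / 7 / -6]. Elementwise product with the kernel and sum: -7·3 + 7·3 + -6·-1.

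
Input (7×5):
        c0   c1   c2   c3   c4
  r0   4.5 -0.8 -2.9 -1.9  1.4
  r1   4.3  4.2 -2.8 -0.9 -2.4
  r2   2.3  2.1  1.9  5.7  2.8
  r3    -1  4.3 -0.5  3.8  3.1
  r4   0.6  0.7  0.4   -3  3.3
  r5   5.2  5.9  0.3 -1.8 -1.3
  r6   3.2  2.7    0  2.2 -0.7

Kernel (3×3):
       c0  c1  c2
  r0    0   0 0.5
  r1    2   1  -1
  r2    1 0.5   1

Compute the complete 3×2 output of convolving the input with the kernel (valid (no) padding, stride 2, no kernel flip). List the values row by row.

Output[0,0]: The receptive field on the input at this output position is [4.5 -0.8 -2.9 / 4.3 4.2 -2.8 / 2.3 2.1 1.9]. Elementwise product with the kernel and sum: -2.9·0.5 + 4.3·2 + 4.2·1 + -2.8·-1 + 2.3·1 + 2.1·0.5 + 1.9·1.
Output[0,1]: The receptive field on the input at this output position is [-2.9 -1.9 1.4 / -2.8 -0.9 -2.4 / 1.9 5.7 2.8]. Elementwise product with the kernel and sum: 1.4·0.5 + -2.8·2 + -0.9·1 + -2.4·-1 + 1.9·1 + 5.7·0.5 + 2.8·1.

19.4 4.15
5.1 3.3
20.75 2.15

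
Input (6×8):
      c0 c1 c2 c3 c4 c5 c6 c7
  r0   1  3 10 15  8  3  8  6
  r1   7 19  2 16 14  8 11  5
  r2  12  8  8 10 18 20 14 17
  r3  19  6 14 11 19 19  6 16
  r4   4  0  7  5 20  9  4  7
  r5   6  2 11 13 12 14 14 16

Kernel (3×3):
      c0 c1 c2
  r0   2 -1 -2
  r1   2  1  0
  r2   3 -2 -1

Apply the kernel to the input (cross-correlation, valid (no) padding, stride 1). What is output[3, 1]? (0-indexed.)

-46

The receptive field on the input at this output position is [6 14 11 / 0 7 5 / 2 11 13]. Elementwise product with the kernel and sum: 6·2 + 14·-1 + 11·-2 + 0·2 + 7·1 + 2·3 + 11·-2 + 13·-1.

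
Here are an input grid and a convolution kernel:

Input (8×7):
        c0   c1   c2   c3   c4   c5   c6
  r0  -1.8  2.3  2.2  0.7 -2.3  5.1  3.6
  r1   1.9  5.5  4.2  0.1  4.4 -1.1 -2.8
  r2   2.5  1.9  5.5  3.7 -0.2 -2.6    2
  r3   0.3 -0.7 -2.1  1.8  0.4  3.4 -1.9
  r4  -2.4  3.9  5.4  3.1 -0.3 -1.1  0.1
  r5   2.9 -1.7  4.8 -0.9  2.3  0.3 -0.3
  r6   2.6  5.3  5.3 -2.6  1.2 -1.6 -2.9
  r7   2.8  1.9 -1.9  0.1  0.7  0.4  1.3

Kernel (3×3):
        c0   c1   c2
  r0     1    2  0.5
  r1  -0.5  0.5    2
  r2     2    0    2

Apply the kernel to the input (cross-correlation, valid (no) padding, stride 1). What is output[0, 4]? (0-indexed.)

The receptive field on the input at this output position is [-2.3 5.1 3.6 / 4.4 -1.1 -2.8 / -0.2 -2.6 2]. Elementwise product with the kernel and sum: -2.3·1 + 5.1·2 + 3.6·0.5 + 4.4·-0.5 + -1.1·0.5 + -2.8·2 + -0.2·2 + 2·2.

4.95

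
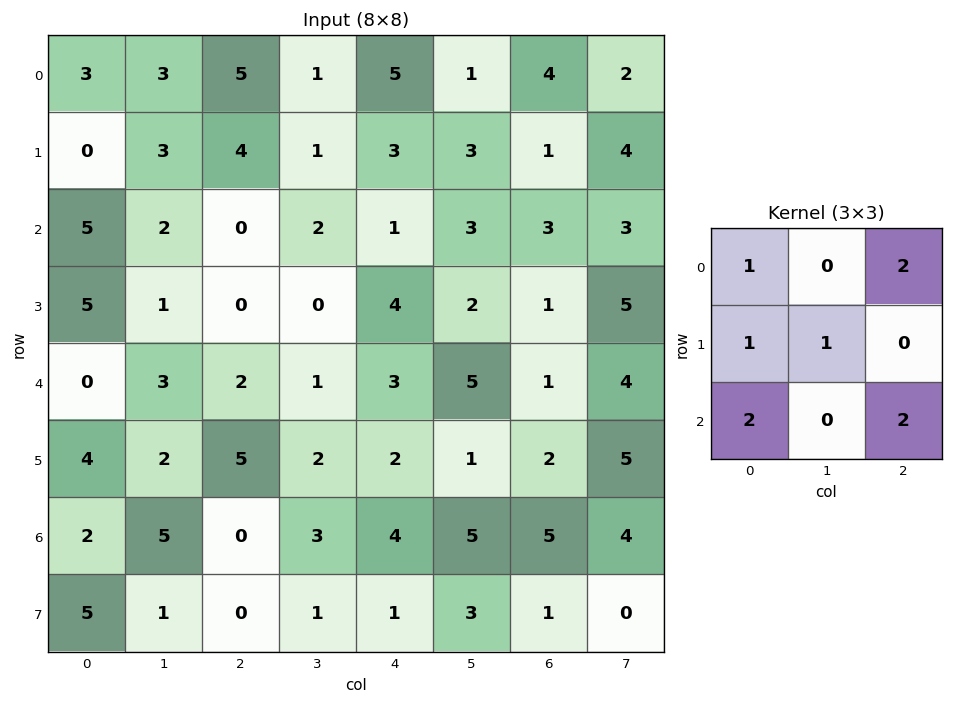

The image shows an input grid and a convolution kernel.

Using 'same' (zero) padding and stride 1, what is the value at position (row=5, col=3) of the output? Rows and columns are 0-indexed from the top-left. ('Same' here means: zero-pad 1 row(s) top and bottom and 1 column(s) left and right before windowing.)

23

The receptive field on the zero-padded input at this output position is [2 1 3 / 5 2 2 / 0 3 4]. Elementwise product with the kernel and sum: 2·1 + 3·2 + 5·1 + 2·1 + 0·2 + 4·2.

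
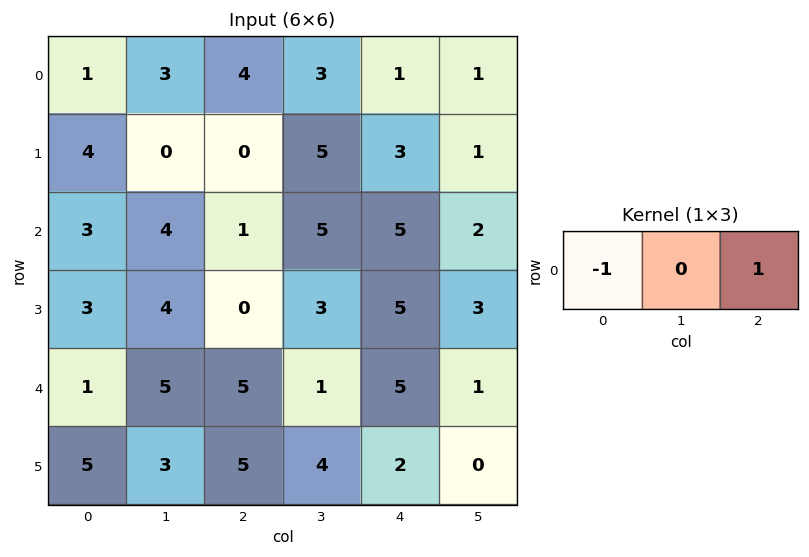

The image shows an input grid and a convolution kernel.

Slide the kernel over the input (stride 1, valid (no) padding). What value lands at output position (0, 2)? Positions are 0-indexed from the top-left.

The receptive field on the input at this output position is [4 3 1]. Elementwise product with the kernel and sum: 4·-1 + 1·1.

-3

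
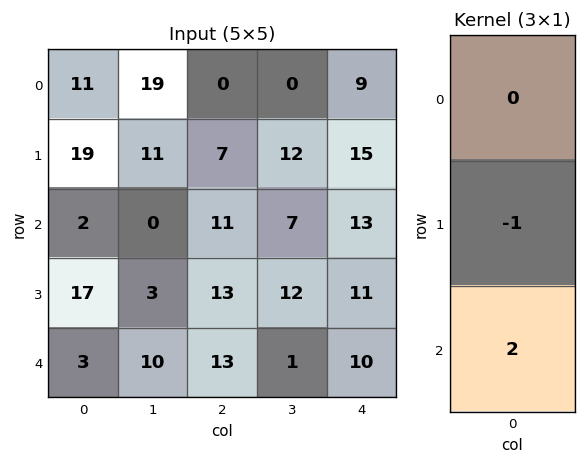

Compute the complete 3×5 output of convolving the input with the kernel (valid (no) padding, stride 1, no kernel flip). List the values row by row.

Output[0,0]: The receptive field on the input at this output position is [11 / 19 / 2]. Elementwise product with the kernel and sum: 19·-1 + 2·2.

-15 -11 15 2 11
32 6 15 17 9
-11 17 13 -10 9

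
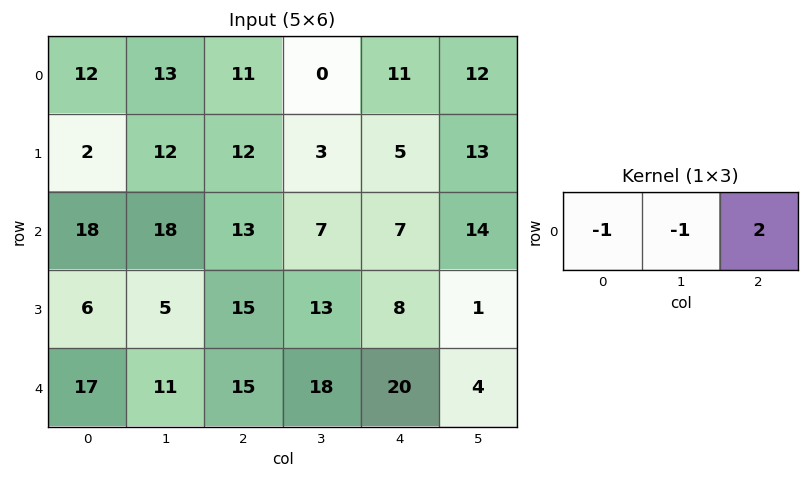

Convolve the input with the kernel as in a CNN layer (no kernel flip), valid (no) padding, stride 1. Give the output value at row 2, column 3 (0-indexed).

14

The receptive field on the input at this output position is [7 7 14]. Elementwise product with the kernel and sum: 7·-1 + 7·-1 + 14·2.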